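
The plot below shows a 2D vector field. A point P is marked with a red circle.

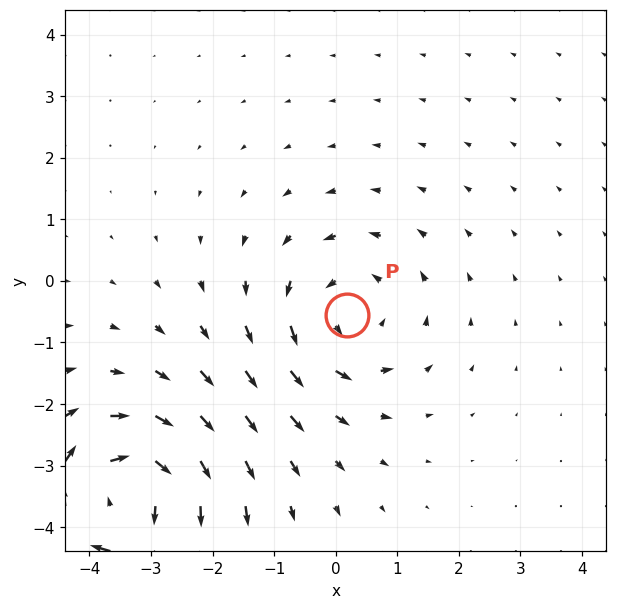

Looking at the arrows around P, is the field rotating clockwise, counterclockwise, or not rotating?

Near P at (0.2, -0.6) the arrows circulate counterclockwise. The curl (z-component) there is about +3; positive curl means counterclockwise rotation.

counterclockwise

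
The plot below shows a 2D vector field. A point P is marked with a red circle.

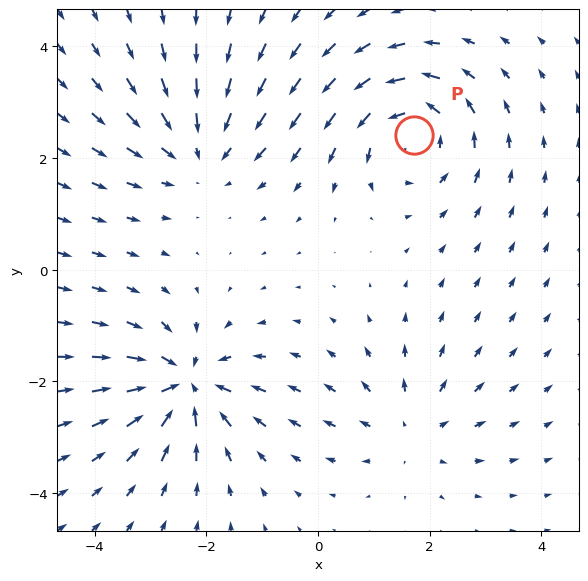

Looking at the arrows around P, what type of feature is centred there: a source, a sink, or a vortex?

At P (1.7, 2.4) the arrows circulate counterclockwise. Divergence ≈0, curl about +5 — near-zero divergence with nonzero curl is a vortex.

vortex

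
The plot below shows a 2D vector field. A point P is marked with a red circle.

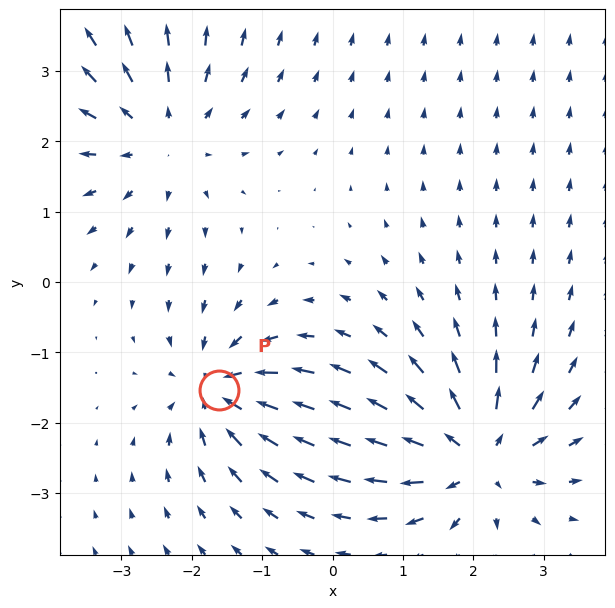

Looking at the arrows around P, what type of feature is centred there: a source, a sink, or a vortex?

At P (-1.6, -1.5) the arrows converge inward. Divergence about -5, curl ≈0 — negative divergence with near-zero curl is a sink.

sink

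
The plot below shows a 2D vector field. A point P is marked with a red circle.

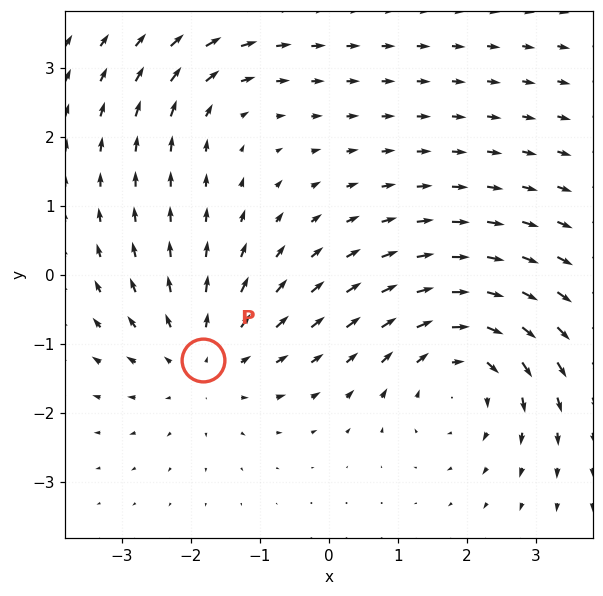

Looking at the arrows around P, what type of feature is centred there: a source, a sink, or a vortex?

source

At P (-1.8, -1.2) the arrows spread outward. Divergence about +3, curl ≈0 — positive divergence with near-zero curl is a source.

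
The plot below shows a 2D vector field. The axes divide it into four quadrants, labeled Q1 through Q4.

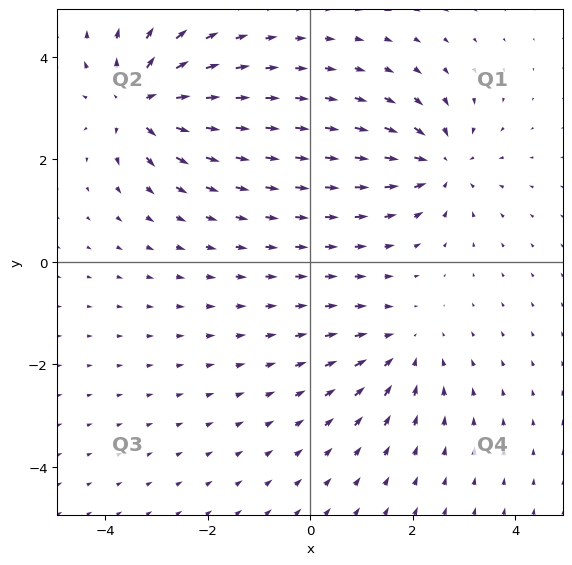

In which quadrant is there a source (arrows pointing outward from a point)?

The source sits at approximately (-3.3, 3.1), which lies in quadrant Q2. The divergence there is about +5, positive as expected for a source.

Q2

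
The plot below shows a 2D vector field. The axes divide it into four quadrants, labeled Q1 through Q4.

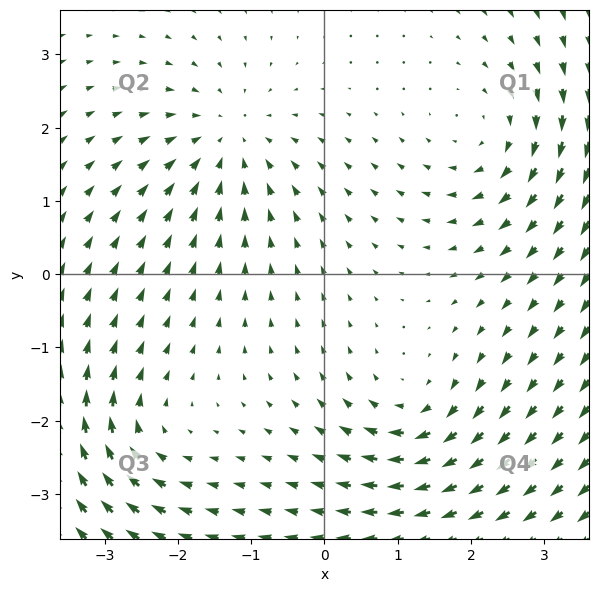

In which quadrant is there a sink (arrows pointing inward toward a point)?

Q2

The sink sits at approximately (-1.3, 1.8), which lies in quadrant Q2. The divergence there is about -5, negative as expected for a sink.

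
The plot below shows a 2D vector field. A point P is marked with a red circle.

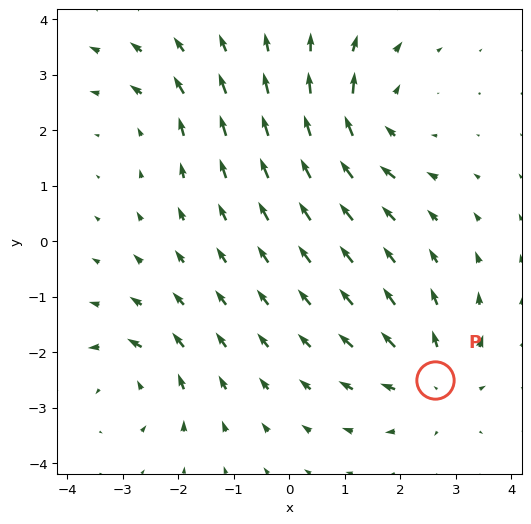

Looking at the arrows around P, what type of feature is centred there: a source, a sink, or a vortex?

source

At P (2.6, -2.5) the arrows spread outward. Divergence about +4, curl ≈0 — positive divergence with near-zero curl is a source.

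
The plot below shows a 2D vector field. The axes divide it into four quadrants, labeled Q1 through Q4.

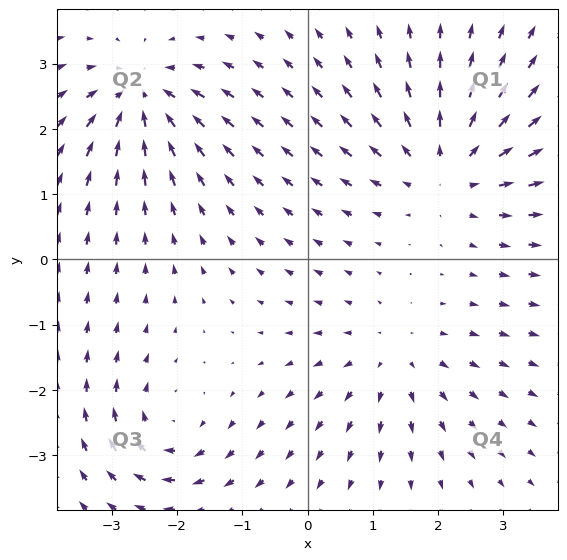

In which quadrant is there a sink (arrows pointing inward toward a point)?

Q2

The sink sits at approximately (-2.6, 2.5), which lies in quadrant Q2. The divergence there is about -5, negative as expected for a sink.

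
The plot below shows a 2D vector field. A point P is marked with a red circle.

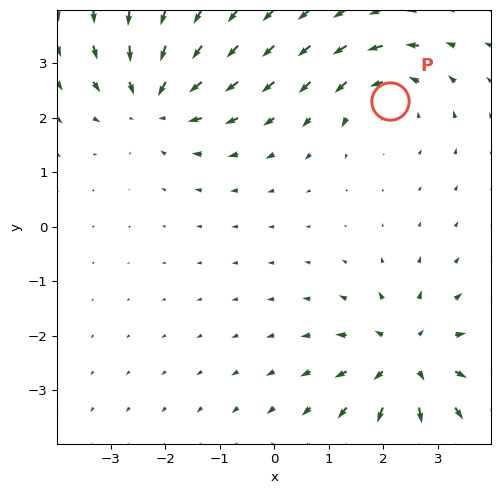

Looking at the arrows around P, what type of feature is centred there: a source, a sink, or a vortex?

vortex

At P (2.1, 2.3) the arrows circulate counterclockwise. Divergence ≈0, curl about +4 — near-zero divergence with nonzero curl is a vortex.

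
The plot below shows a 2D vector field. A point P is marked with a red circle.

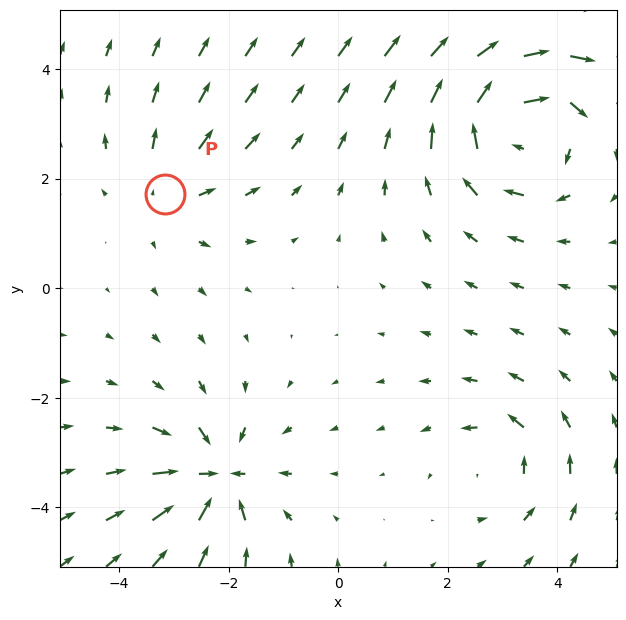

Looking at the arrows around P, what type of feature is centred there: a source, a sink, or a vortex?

At P (-3.2, 1.7) the arrows spread outward. Divergence about +3, curl ≈0 — positive divergence with near-zero curl is a source.

source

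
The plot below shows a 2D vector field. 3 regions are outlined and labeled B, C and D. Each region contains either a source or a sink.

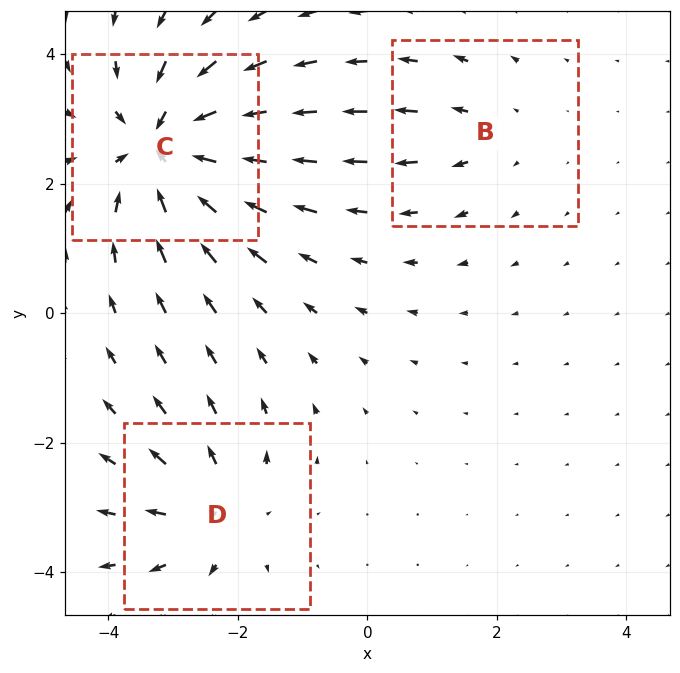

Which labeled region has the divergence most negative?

C

Divergence at each region's feature centre — B: about +2, C: about -5, D: about +3. Region C is most negative.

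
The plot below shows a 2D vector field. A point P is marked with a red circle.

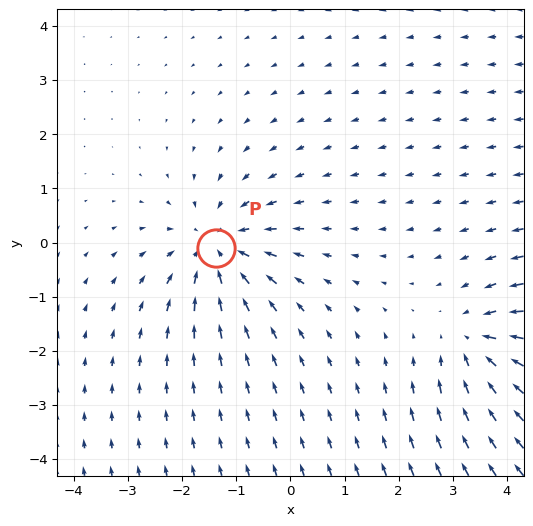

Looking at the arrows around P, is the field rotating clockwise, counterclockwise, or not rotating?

Near P at (-1.4, -0.1) the arrows show no circulation. The curl there is ≈0.

not rotating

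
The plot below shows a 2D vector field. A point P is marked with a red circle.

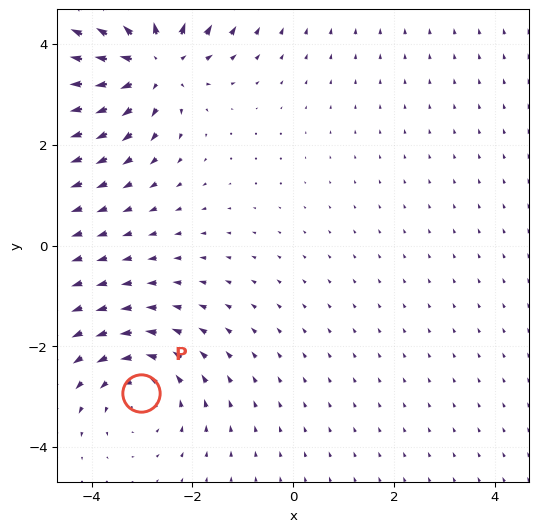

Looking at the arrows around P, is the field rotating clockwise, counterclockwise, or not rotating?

counterclockwise

Near P at (-3.0, -2.9) the arrows circulate counterclockwise. The curl (z-component) there is about +2; positive curl means counterclockwise rotation.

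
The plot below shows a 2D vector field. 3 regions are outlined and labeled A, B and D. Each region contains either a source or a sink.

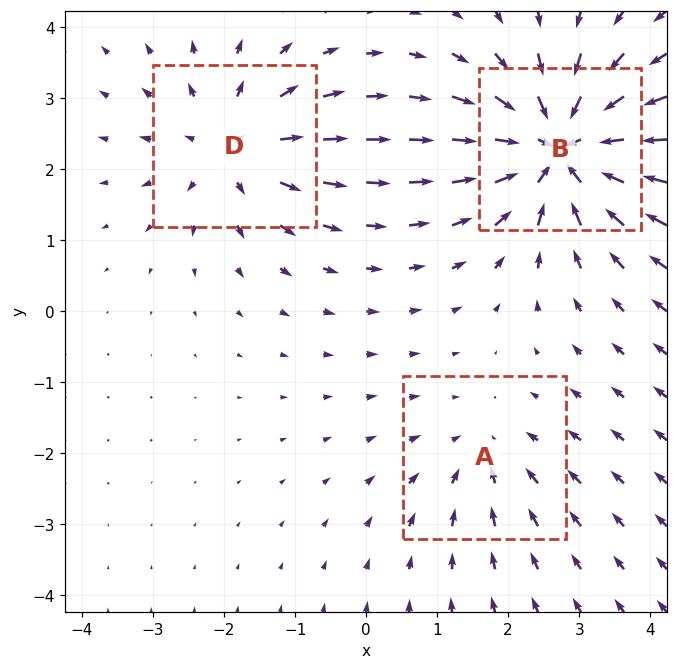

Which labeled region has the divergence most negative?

B

Divergence at each region's feature centre — A: about -2, B: about -5, D: about +3. Region B is most negative.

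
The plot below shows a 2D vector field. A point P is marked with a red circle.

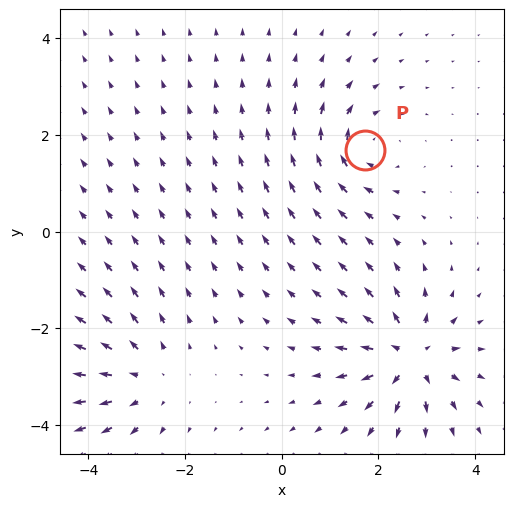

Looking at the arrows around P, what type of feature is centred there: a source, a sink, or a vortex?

vortex

At P (1.7, 1.7) the arrows circulate clockwise. Divergence ≈0, curl about -5 — near-zero divergence with nonzero curl is a vortex.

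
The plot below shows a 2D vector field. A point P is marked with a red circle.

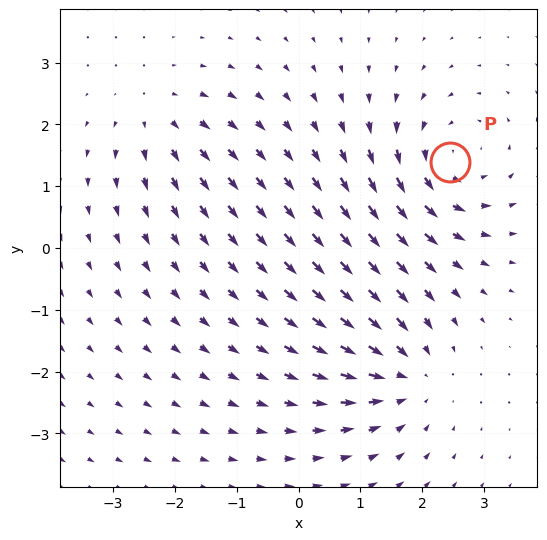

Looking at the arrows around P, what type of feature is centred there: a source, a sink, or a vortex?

vortex

At P (2.4, 1.4) the arrows circulate counterclockwise. Divergence ≈0, curl about +4 — near-zero divergence with nonzero curl is a vortex.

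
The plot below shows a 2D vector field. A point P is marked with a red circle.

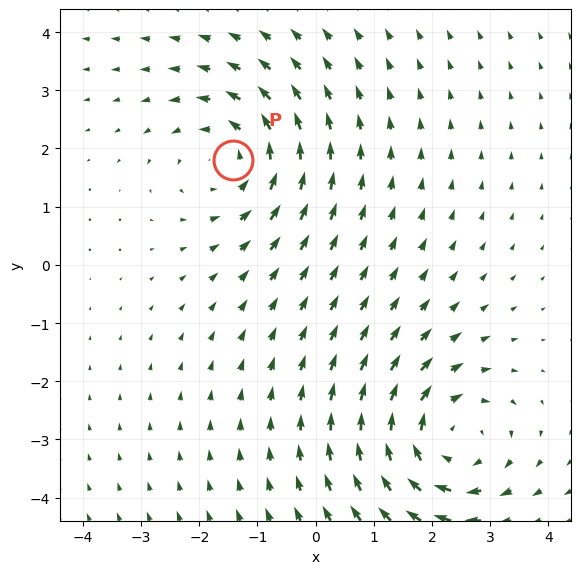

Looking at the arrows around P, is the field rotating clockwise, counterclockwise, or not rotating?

counterclockwise

Near P at (-1.4, 1.8) the arrows circulate counterclockwise. The curl (z-component) there is about +3; positive curl means counterclockwise rotation.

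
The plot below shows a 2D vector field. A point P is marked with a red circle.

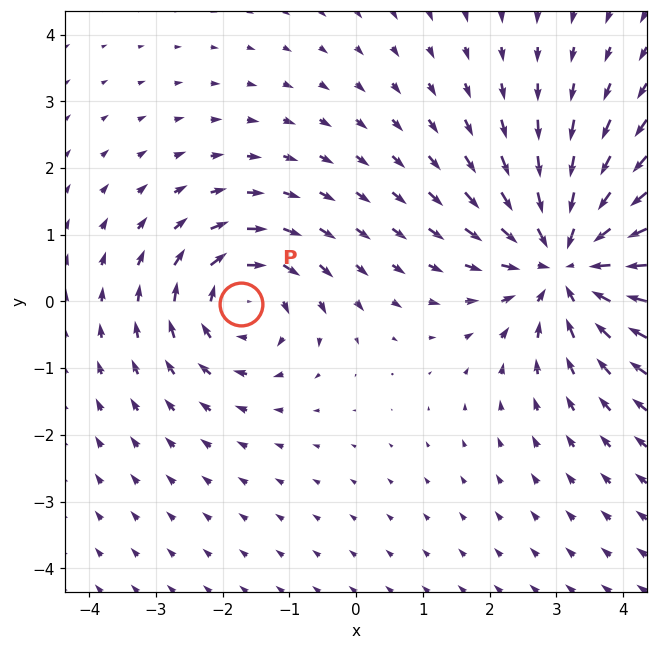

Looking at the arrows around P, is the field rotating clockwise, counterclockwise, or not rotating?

clockwise

Near P at (-1.7, -0.0) the arrows circulate clockwise. The curl (z-component) there is about -3; negative curl means clockwise rotation.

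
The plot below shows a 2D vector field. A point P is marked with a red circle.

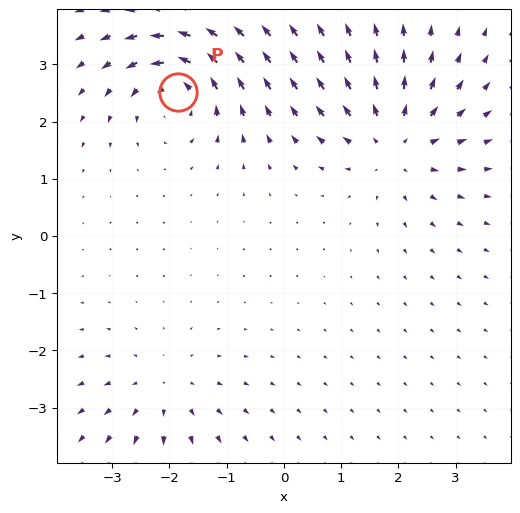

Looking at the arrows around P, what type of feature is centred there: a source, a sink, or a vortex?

vortex

At P (-1.8, 2.5) the arrows circulate counterclockwise. Divergence ≈0, curl about +5 — near-zero divergence with nonzero curl is a vortex.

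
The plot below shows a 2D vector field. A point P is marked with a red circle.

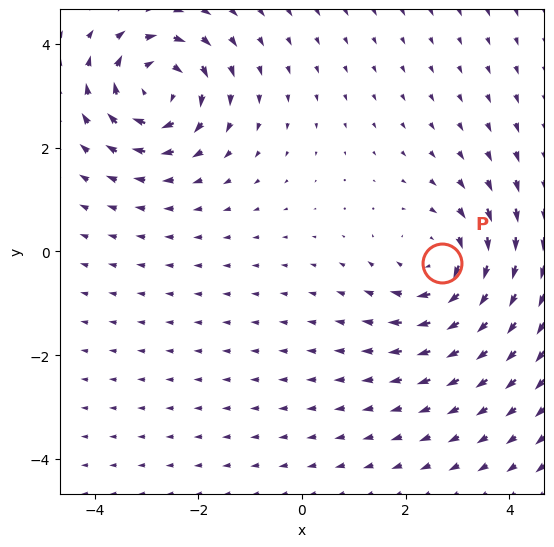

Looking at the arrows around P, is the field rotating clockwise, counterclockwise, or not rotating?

Near P at (2.7, -0.2) the arrows circulate clockwise. The curl (z-component) there is about -4; negative curl means clockwise rotation.

clockwise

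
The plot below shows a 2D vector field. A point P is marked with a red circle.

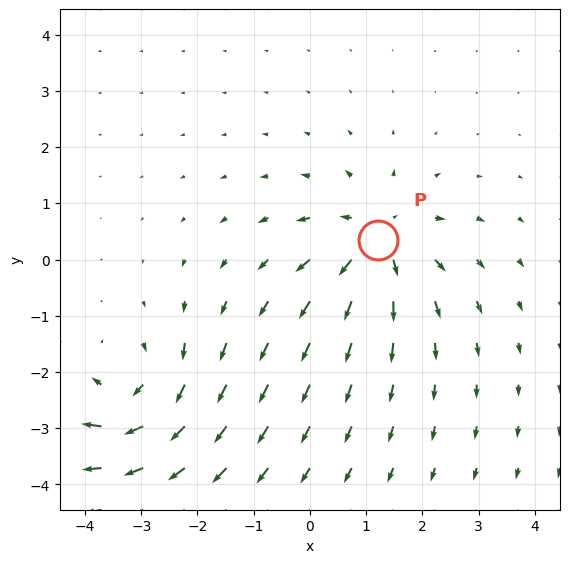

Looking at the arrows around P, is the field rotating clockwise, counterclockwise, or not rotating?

not rotating

Near P at (1.2, 0.3) the arrows show no circulation. The curl there is ≈0.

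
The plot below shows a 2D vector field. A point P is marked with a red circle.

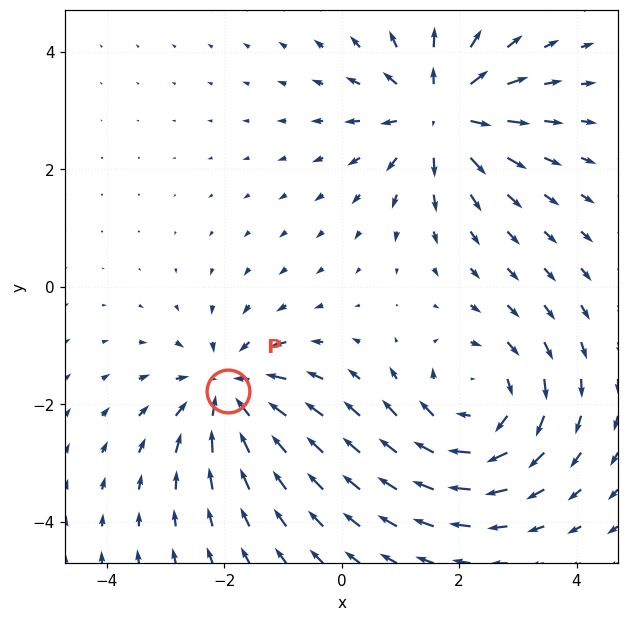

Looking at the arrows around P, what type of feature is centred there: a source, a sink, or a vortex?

At P (-1.9, -1.8) the arrows converge inward. Divergence about -5, curl ≈0 — negative divergence with near-zero curl is a sink.

sink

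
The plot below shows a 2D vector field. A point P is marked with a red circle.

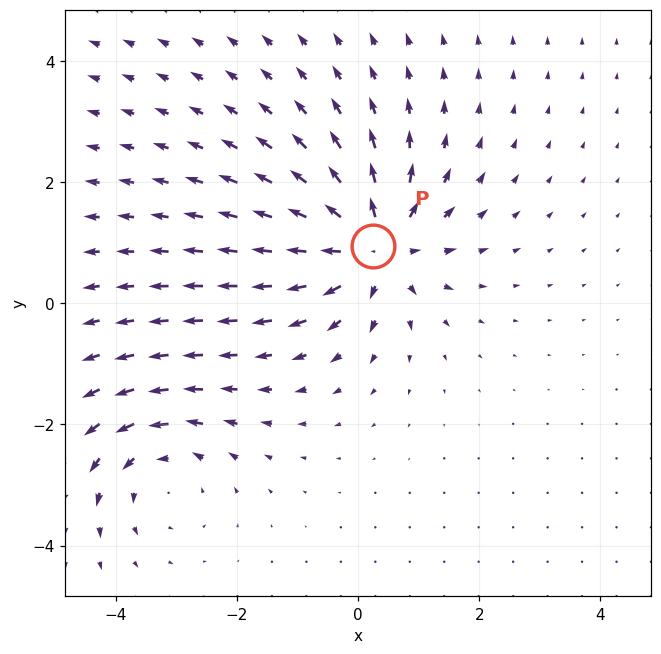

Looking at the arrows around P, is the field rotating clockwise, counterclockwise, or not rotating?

not rotating

Near P at (0.2, 1.0) the arrows show no circulation. The curl there is ≈0.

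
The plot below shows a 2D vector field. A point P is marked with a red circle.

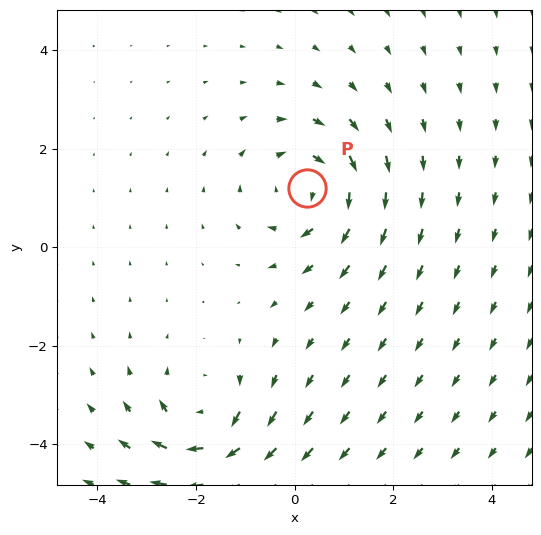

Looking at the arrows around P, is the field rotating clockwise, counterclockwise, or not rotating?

clockwise

Near P at (0.2, 1.2) the arrows circulate clockwise. The curl (z-component) there is about -4; negative curl means clockwise rotation.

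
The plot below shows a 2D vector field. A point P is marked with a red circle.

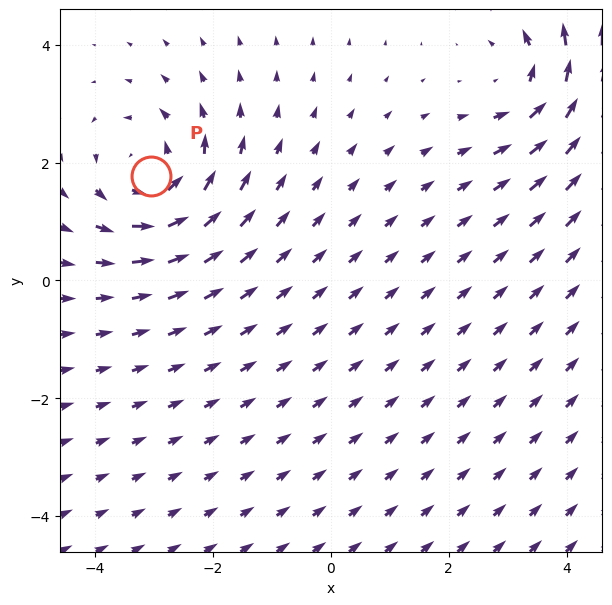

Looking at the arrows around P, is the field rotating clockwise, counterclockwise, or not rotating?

Near P at (-3.1, 1.8) the arrows circulate counterclockwise. The curl (z-component) there is about +4; positive curl means counterclockwise rotation.

counterclockwise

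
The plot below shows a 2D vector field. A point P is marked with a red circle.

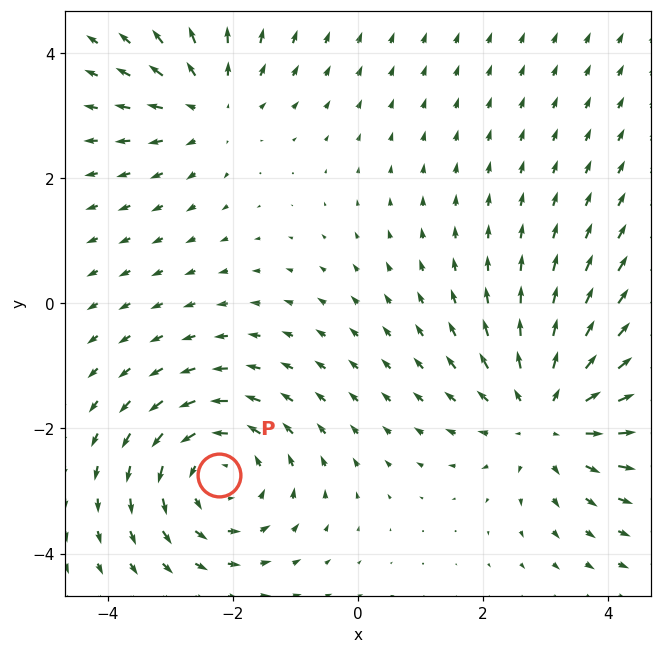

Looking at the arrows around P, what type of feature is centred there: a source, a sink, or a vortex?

At P (-2.2, -2.7) the arrows circulate counterclockwise. Divergence ≈0, curl about +3 — near-zero divergence with nonzero curl is a vortex.

vortex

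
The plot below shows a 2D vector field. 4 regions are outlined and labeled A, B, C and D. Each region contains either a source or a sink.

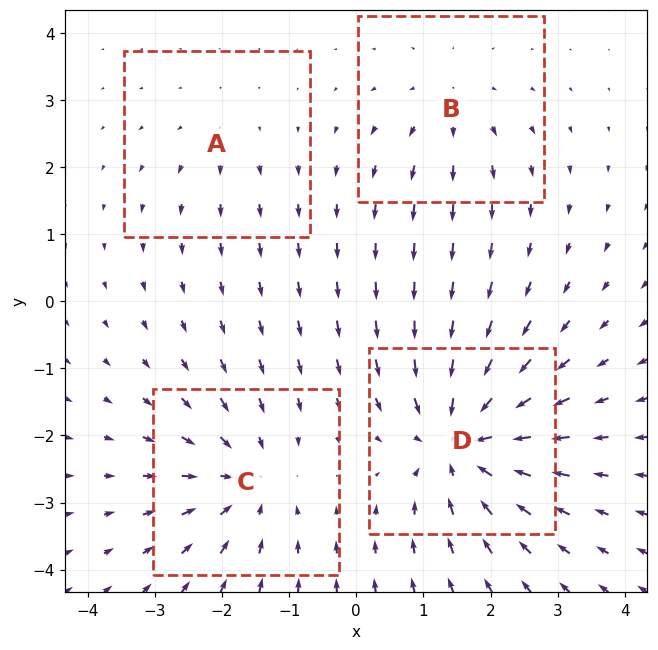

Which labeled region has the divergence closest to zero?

A

Divergence at each region's feature centre — A: about +2, B: about +3, C: about -5, D: about -7. Region A is closest to zero.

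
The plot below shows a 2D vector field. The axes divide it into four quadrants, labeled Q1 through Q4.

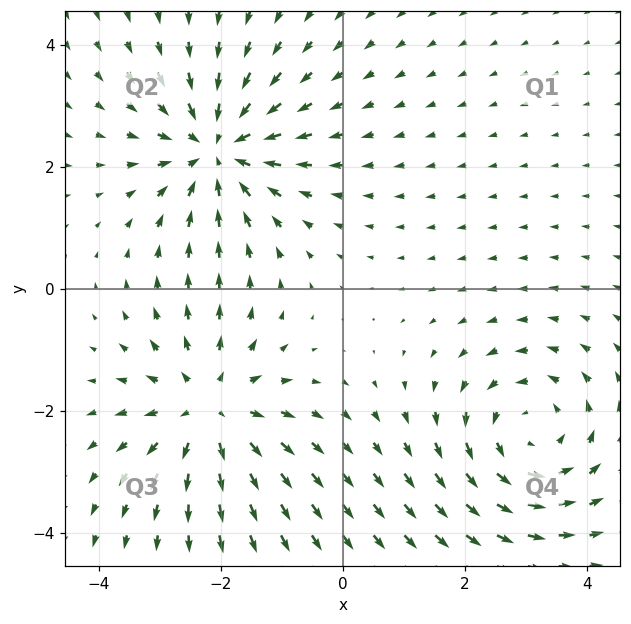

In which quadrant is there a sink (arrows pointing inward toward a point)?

Q2

The sink sits at approximately (-2.1, 2.3), which lies in quadrant Q2. The divergence there is about -5, negative as expected for a sink.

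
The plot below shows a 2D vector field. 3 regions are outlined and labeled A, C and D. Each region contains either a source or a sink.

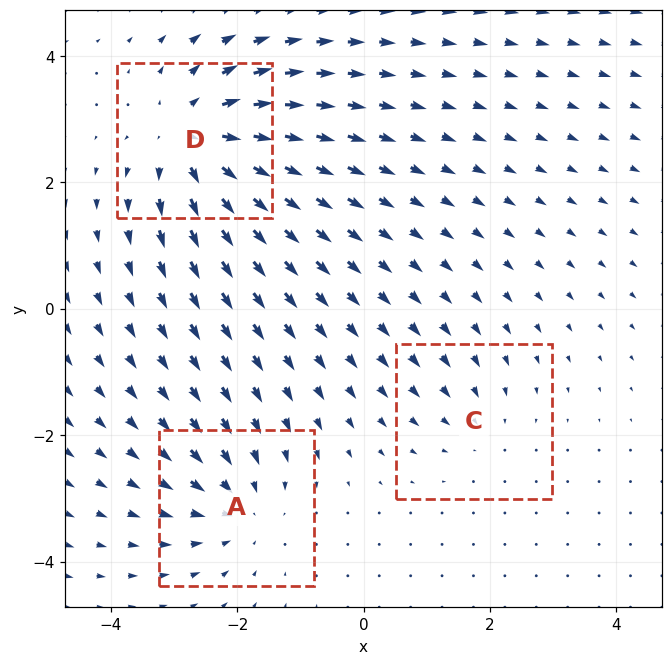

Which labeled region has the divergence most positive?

Divergence at each region's feature centre — A: about -3, C: about -2, D: about +5. Region D is most positive.

D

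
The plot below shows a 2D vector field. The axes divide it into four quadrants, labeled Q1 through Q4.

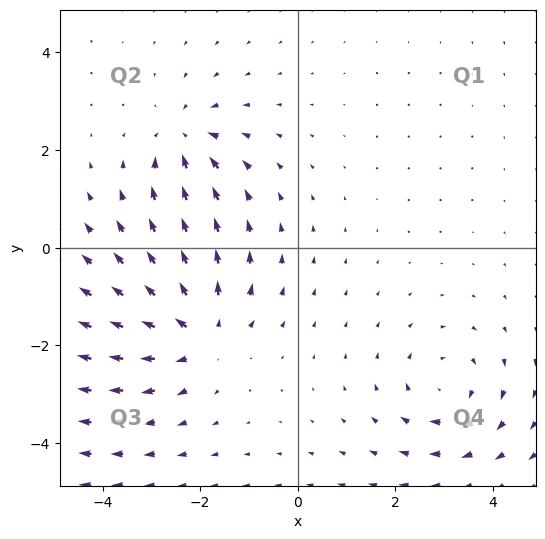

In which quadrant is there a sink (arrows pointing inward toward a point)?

The sink sits at approximately (-2.3, 2.2), which lies in quadrant Q2. The divergence there is about -4, negative as expected for a sink.

Q2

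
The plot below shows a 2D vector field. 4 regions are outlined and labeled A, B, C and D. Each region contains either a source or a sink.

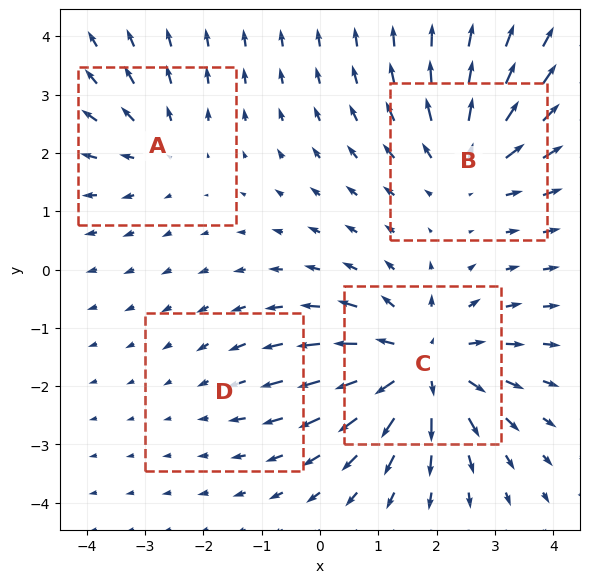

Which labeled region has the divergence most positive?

C

Divergence at each region's feature centre — A: about +3, B: about +5, C: about +7, D: about -2. Region C is most positive.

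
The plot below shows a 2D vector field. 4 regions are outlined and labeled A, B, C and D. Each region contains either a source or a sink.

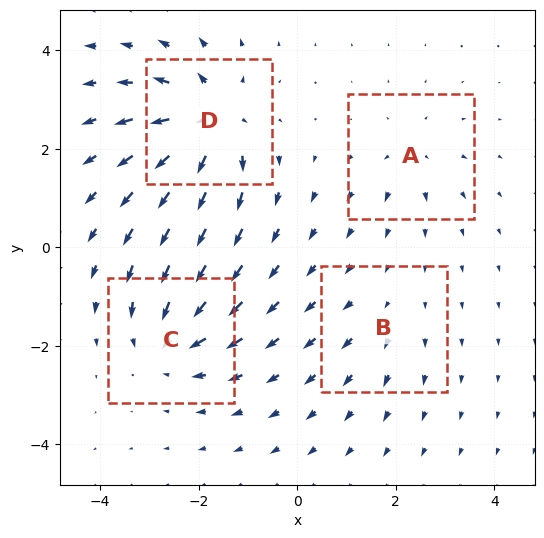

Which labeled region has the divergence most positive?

Divergence at each region's feature centre — A: about +4, B: about +2, C: about -6, D: about +8. Region D is most positive.

D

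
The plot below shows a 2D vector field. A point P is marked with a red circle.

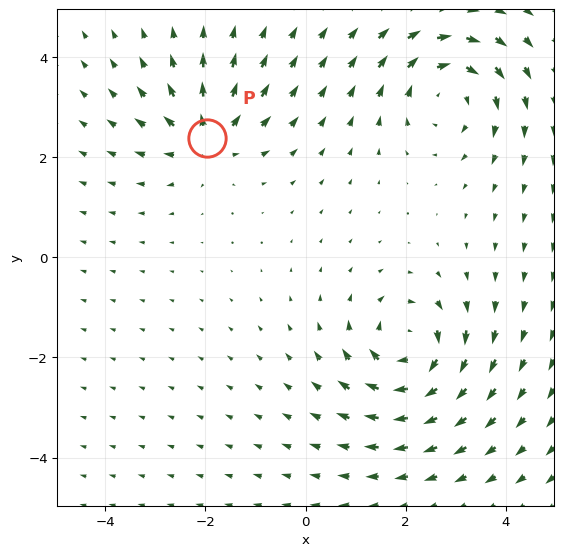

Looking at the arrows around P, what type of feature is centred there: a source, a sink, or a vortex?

At P (-2.0, 2.4) the arrows spread outward. Divergence about +5, curl ≈0 — positive divergence with near-zero curl is a source.

source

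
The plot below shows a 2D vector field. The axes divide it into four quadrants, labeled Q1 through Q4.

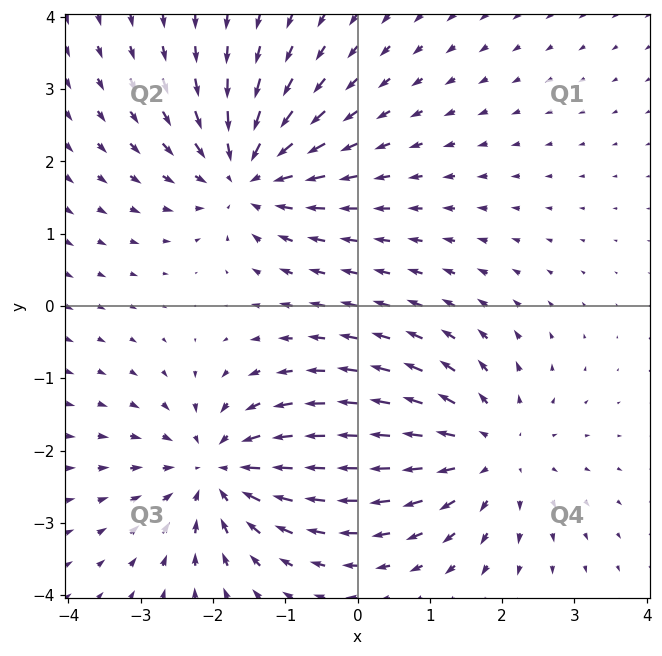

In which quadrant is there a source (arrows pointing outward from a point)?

The source sits at approximately (1.8, -2.0), which lies in quadrant Q4. The divergence there is about +4, positive as expected for a source.

Q4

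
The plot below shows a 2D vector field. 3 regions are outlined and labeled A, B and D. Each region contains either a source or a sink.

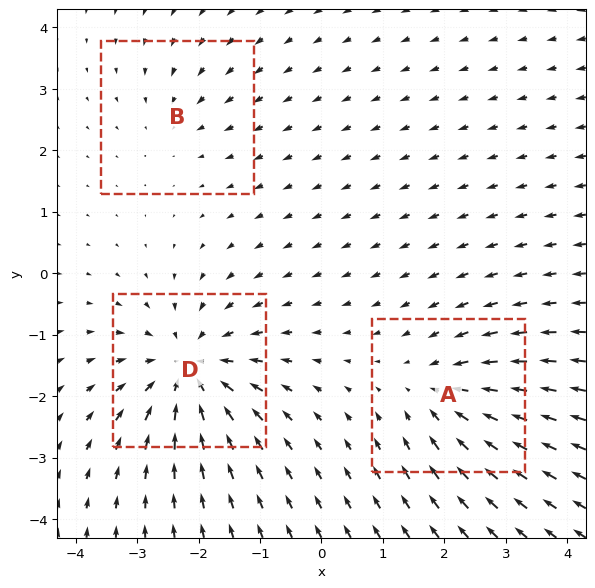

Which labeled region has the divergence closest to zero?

B

Divergence at each region's feature centre — A: about -3, B: about -2, D: about -5. Region B is closest to zero.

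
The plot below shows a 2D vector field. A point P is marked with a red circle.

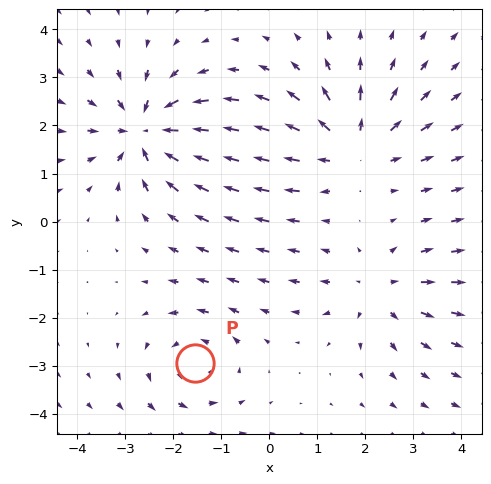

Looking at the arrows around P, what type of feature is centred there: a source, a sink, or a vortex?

At P (-1.5, -3.0) the arrows circulate counterclockwise. Divergence ≈0, curl about +3 — near-zero divergence with nonzero curl is a vortex.

vortex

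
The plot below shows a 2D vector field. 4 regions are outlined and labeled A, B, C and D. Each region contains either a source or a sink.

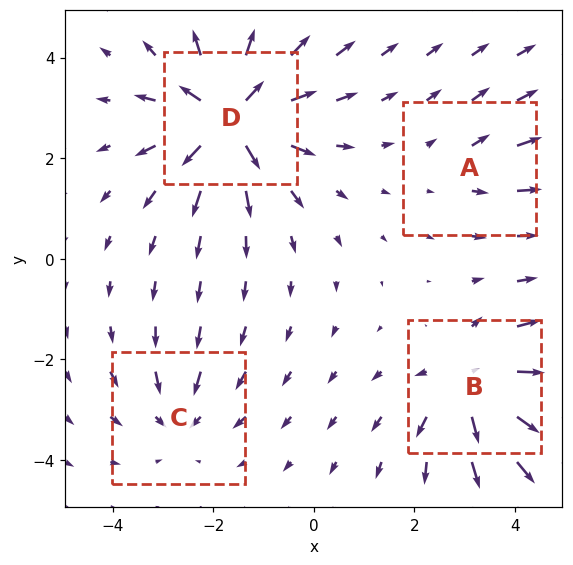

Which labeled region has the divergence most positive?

D

Divergence at each region's feature centre — A: about +2, B: about +6, C: about -4, D: about +8. Region D is most positive.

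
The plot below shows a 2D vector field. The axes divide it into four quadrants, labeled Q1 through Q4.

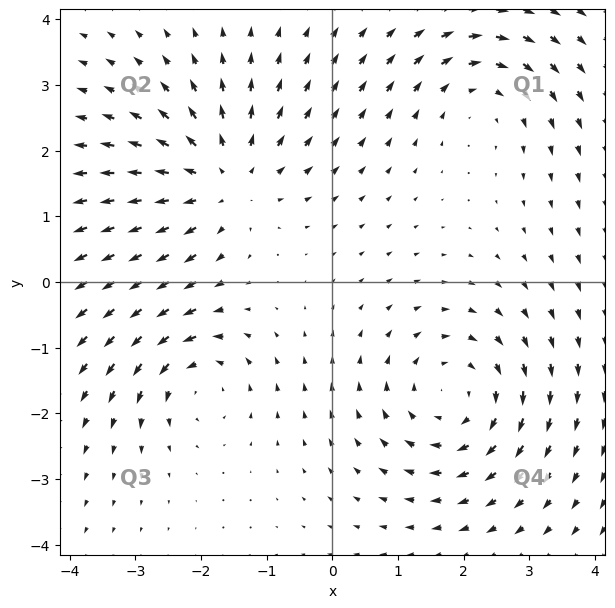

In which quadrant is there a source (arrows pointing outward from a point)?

The source sits at approximately (-1.7, 1.6), which lies in quadrant Q2. The divergence there is about +4, positive as expected for a source.

Q2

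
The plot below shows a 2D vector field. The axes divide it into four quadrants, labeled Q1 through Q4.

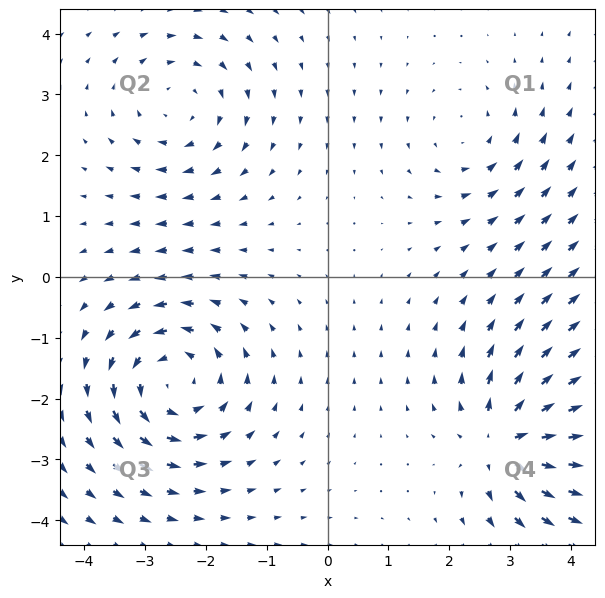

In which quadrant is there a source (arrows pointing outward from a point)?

Q4

The source sits at approximately (2.9, -2.7), which lies in quadrant Q4. The divergence there is about +6, positive as expected for a source.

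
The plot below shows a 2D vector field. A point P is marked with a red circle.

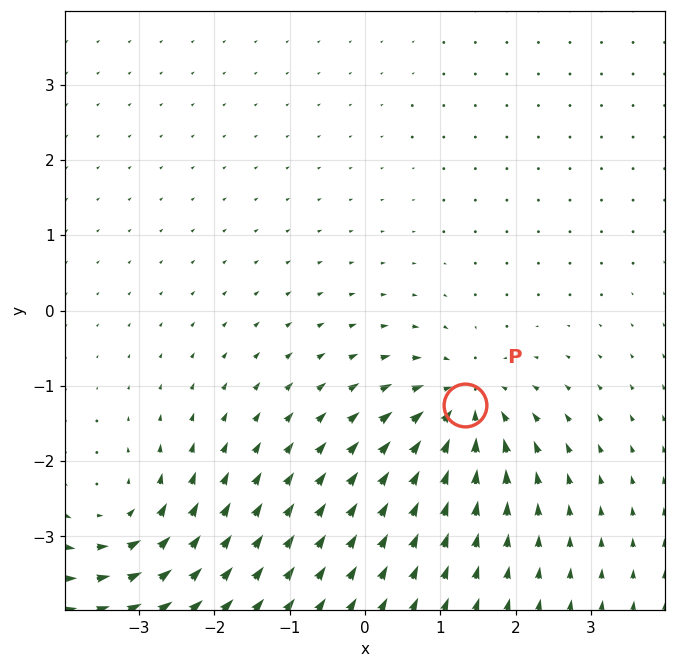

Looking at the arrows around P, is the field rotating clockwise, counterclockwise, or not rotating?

Near P at (1.3, -1.2) the arrows show no circulation. The curl there is ≈0.

not rotating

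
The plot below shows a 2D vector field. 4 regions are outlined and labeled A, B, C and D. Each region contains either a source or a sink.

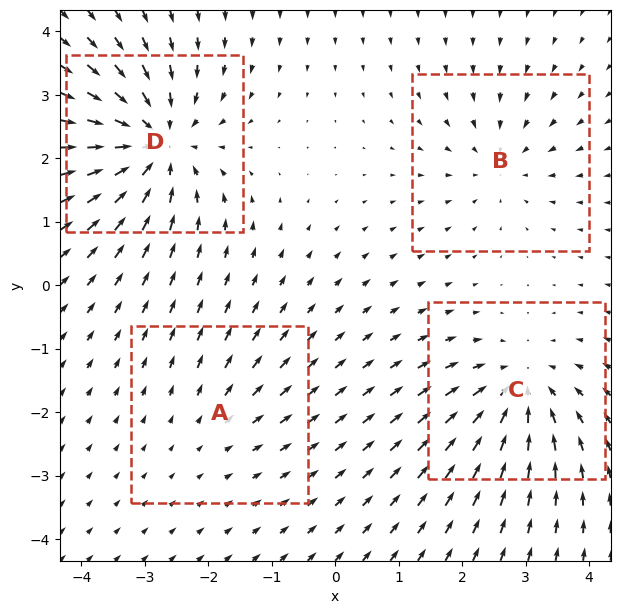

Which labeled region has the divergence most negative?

Divergence at each region's feature centre — A: about +2, B: about -4, C: about -5, D: about -7. Region D is most negative.

D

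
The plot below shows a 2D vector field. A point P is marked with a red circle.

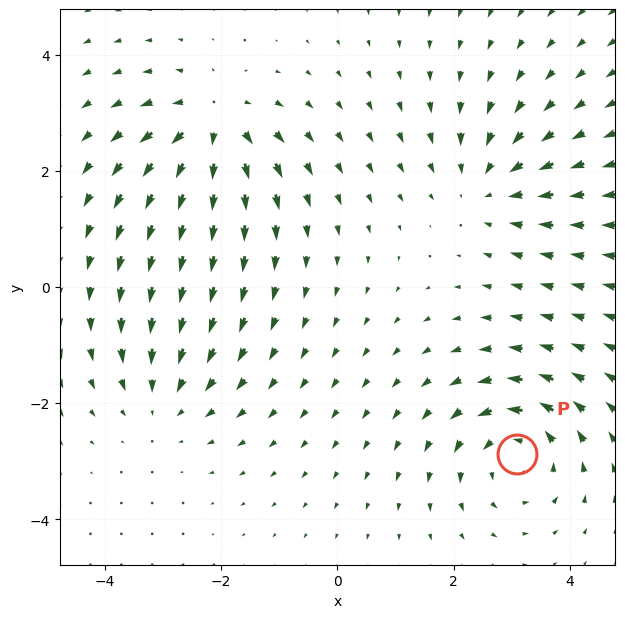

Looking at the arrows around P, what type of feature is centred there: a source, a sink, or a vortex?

vortex

At P (3.1, -2.9) the arrows circulate counterclockwise. Divergence ≈0, curl about +5 — near-zero divergence with nonzero curl is a vortex.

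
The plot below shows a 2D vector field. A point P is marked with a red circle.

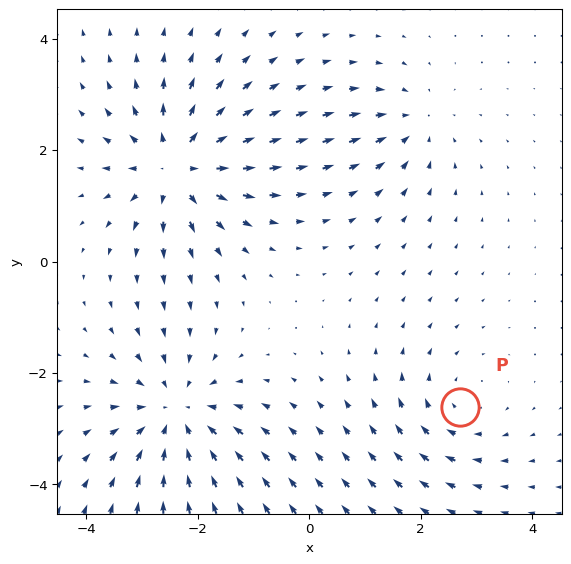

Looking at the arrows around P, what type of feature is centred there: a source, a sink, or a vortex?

At P (2.7, -2.6) the arrows circulate clockwise. Divergence ≈0, curl about -3 — near-zero divergence with nonzero curl is a vortex.

vortex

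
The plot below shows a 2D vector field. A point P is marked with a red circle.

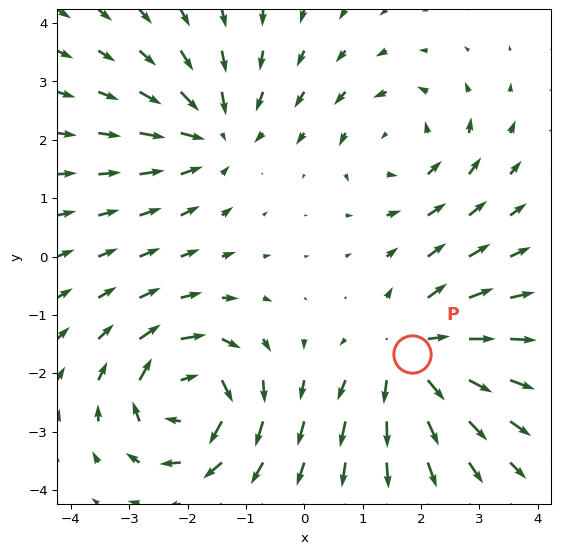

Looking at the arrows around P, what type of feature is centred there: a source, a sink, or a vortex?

At P (1.8, -1.7) the arrows spread outward. Divergence about +4, curl ≈0 — positive divergence with near-zero curl is a source.

source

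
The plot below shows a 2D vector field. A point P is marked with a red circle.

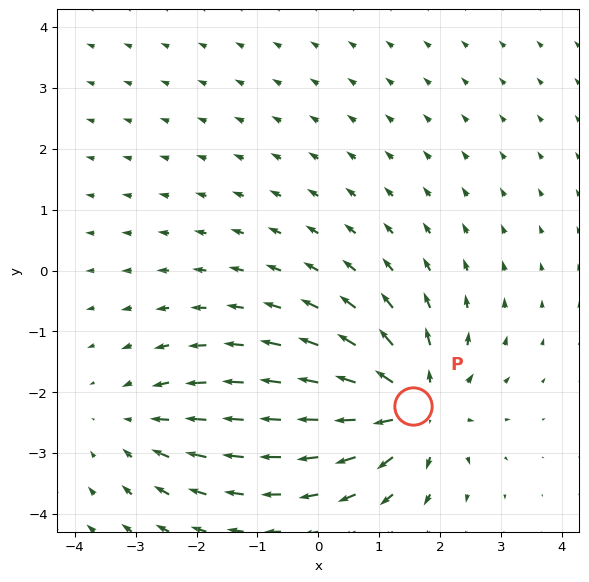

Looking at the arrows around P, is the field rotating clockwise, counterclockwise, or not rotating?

not rotating

Near P at (1.6, -2.2) the arrows show no circulation. The curl there is ≈0.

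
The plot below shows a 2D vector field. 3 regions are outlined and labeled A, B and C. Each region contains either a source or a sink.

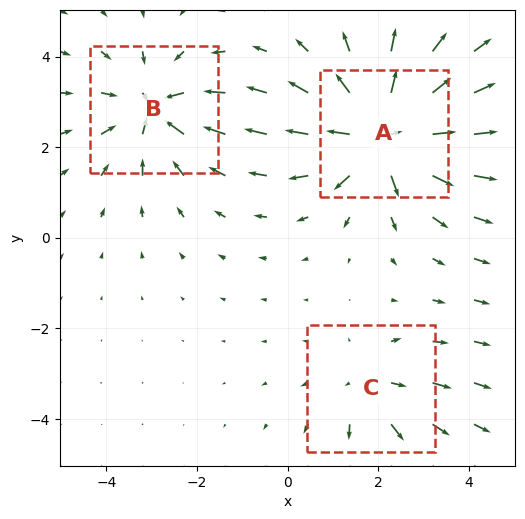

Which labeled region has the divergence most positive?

Divergence at each region's feature centre — A: about +5, B: about -3, C: about +2. Region A is most positive.

A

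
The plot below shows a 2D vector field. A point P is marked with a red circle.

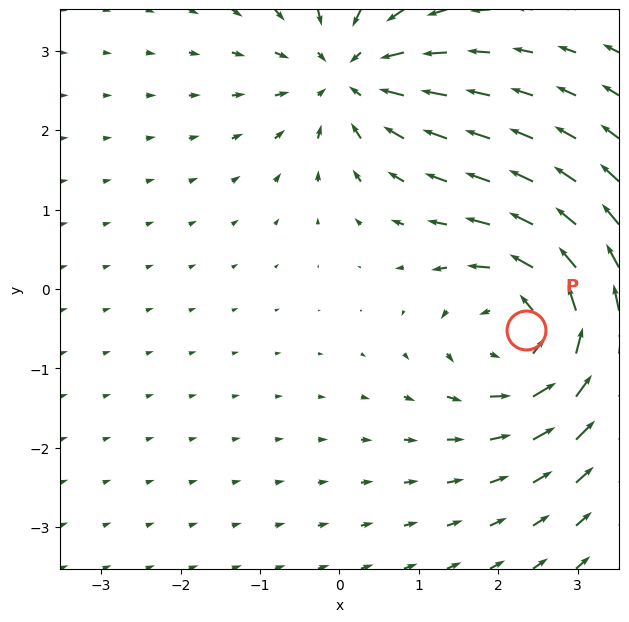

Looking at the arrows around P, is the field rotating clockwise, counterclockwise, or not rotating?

Near P at (2.3, -0.5) the arrows circulate counterclockwise. The curl (z-component) there is about +4; positive curl means counterclockwise rotation.

counterclockwise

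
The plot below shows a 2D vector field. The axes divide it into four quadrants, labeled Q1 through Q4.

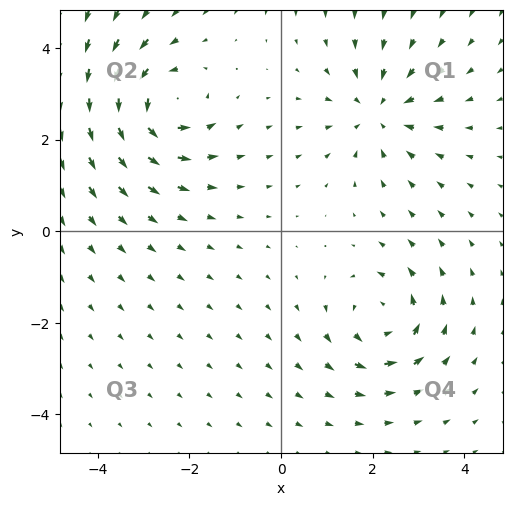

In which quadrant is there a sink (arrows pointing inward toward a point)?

The sink sits at approximately (2.1, 2.6), which lies in quadrant Q1. The divergence there is about -3, negative as expected for a sink.

Q1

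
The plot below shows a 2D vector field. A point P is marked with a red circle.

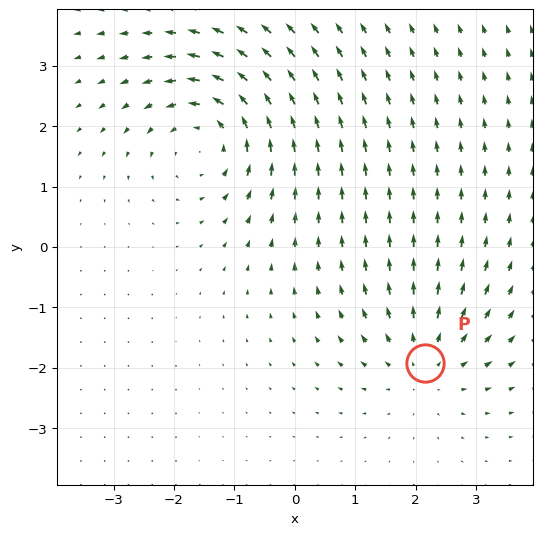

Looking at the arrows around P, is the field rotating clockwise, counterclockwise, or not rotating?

not rotating

Near P at (2.1, -1.9) the arrows show no circulation. The curl there is ≈0.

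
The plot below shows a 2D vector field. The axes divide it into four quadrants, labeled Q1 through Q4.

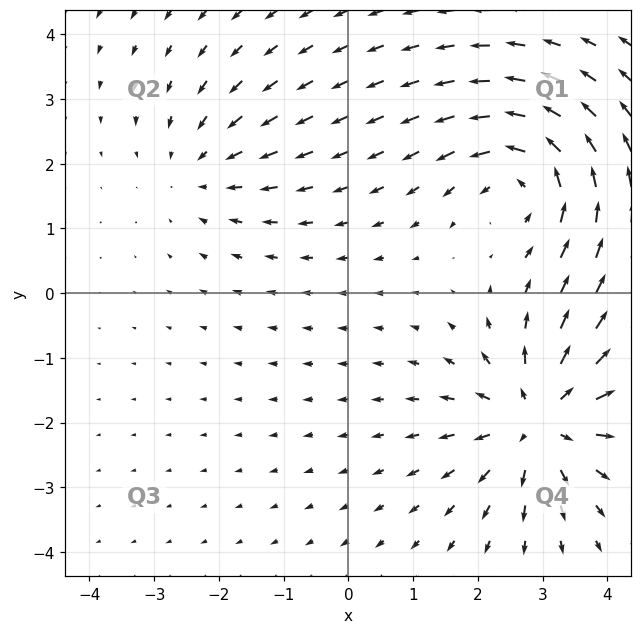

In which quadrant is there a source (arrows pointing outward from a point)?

Q4

The source sits at approximately (2.9, -2.0), which lies in quadrant Q4. The divergence there is about +5, positive as expected for a source.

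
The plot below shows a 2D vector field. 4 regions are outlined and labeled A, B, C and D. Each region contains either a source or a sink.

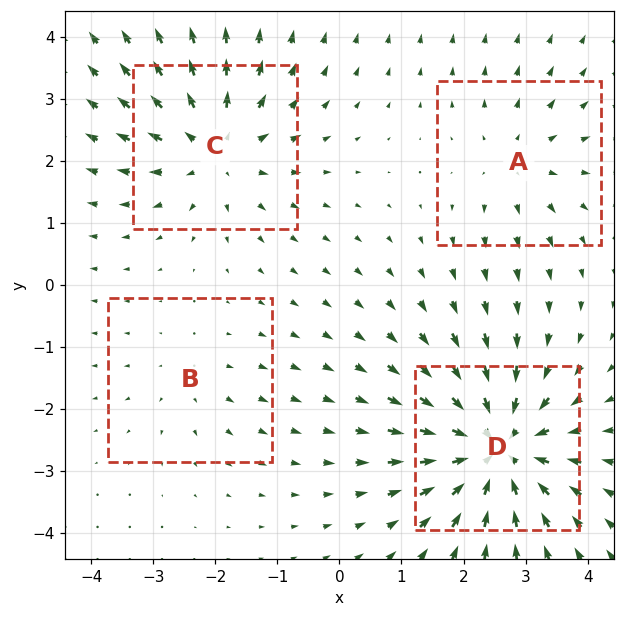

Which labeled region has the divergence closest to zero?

Divergence at each region's feature centre — A: about +3, B: about +2, C: about +5, D: about -7. Region B is closest to zero.

B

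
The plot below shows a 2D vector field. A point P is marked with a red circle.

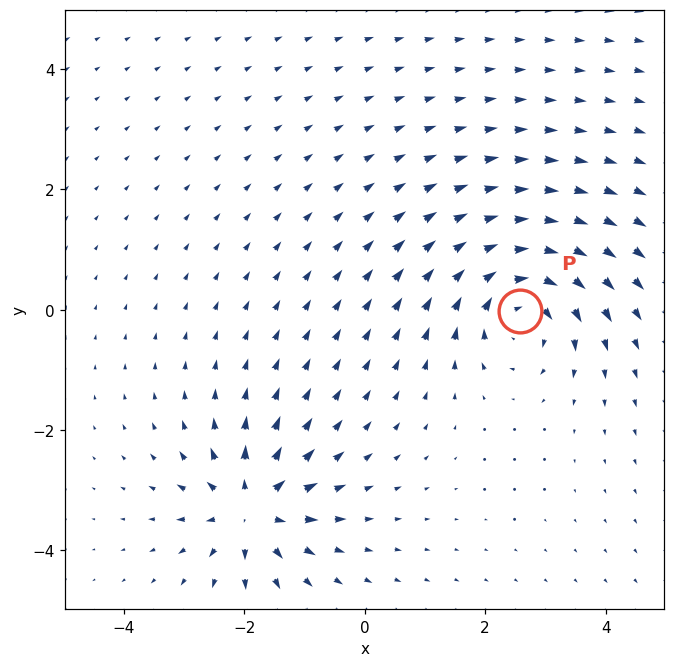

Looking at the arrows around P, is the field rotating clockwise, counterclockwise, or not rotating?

Near P at (2.6, -0.0) the arrows circulate clockwise. The curl (z-component) there is about -5; negative curl means clockwise rotation.

clockwise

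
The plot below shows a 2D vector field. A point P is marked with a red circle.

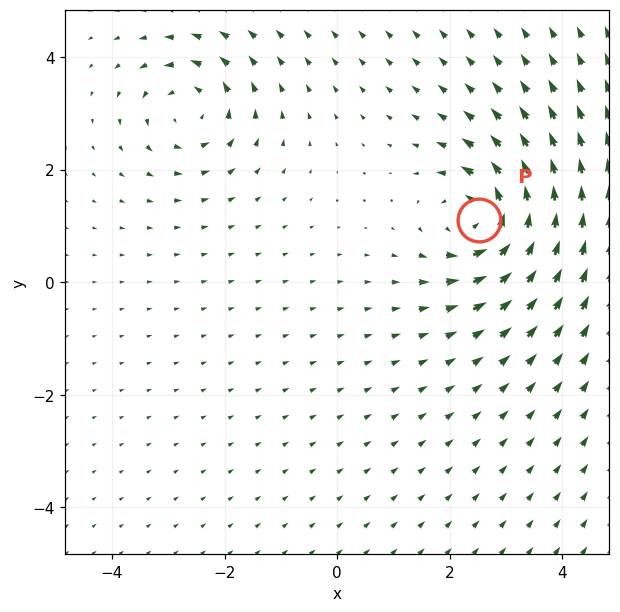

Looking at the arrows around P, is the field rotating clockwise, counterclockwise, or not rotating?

counterclockwise

Near P at (2.5, 1.1) the arrows circulate counterclockwise. The curl (z-component) there is about +7; positive curl means counterclockwise rotation.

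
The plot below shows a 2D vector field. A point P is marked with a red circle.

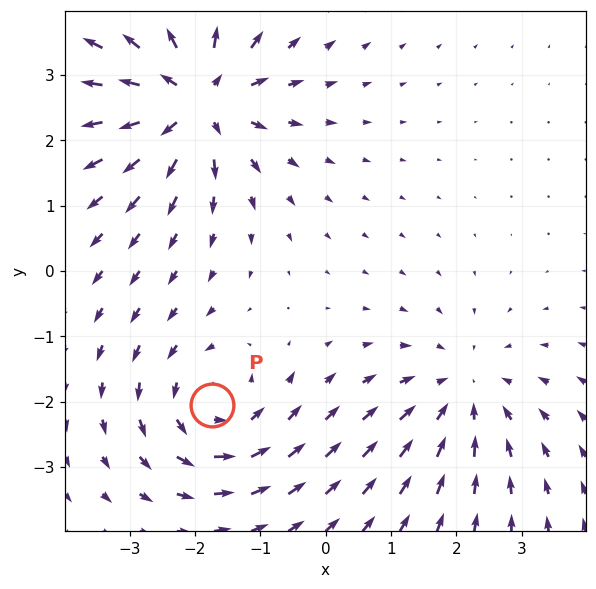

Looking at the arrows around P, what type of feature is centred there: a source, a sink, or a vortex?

At P (-1.7, -2.0) the arrows circulate counterclockwise. Divergence ≈0, curl about +3 — near-zero divergence with nonzero curl is a vortex.

vortex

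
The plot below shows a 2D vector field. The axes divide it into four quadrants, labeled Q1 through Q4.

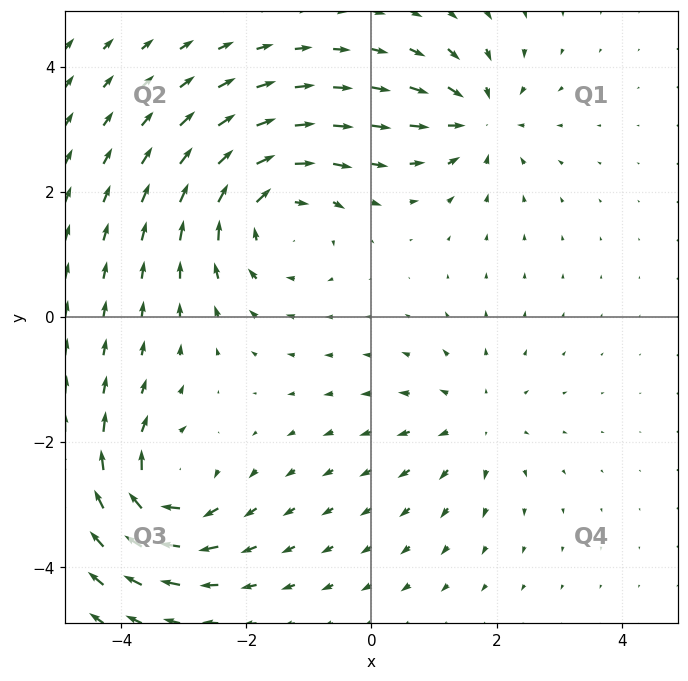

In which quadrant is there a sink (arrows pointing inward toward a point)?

The sink sits at approximately (1.7, 3.2), which lies in quadrant Q1. The divergence there is about -5, negative as expected for a sink.

Q1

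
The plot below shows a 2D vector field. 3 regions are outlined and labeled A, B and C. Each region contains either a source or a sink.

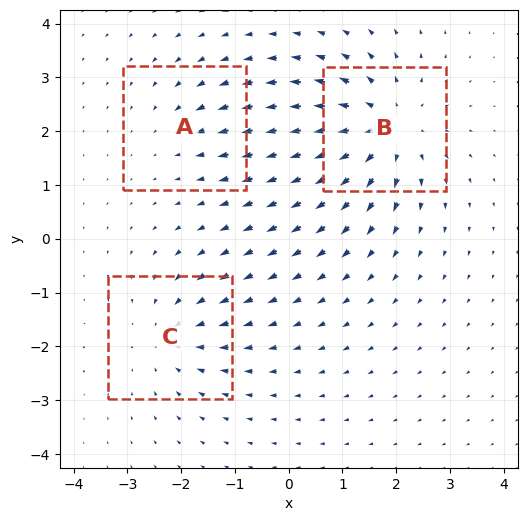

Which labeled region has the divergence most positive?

Divergence at each region's feature centre — A: about -2, B: about +5, C: about -3. Region B is most positive.

B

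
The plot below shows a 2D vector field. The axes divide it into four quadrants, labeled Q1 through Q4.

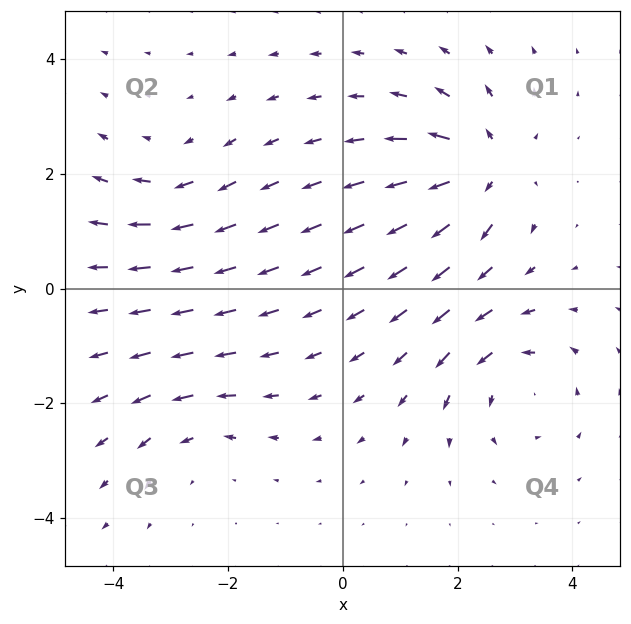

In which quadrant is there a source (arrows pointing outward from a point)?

The source sits at approximately (2.5, 2.1), which lies in quadrant Q1. The divergence there is about +6, positive as expected for a source.

Q1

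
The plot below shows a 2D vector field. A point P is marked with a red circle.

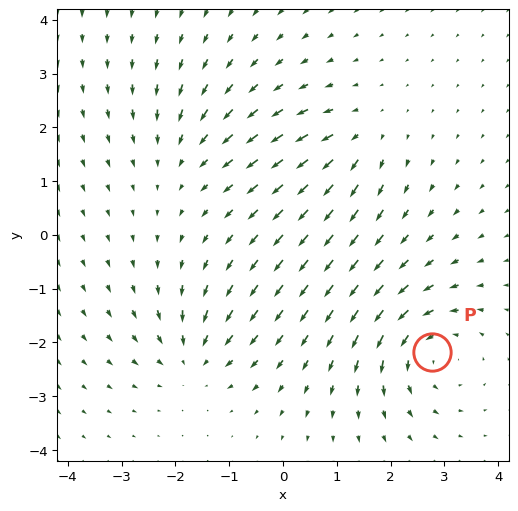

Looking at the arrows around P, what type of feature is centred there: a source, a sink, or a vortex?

vortex

At P (2.8, -2.2) the arrows circulate counterclockwise. Divergence ≈0, curl about +5 — near-zero divergence with nonzero curl is a vortex.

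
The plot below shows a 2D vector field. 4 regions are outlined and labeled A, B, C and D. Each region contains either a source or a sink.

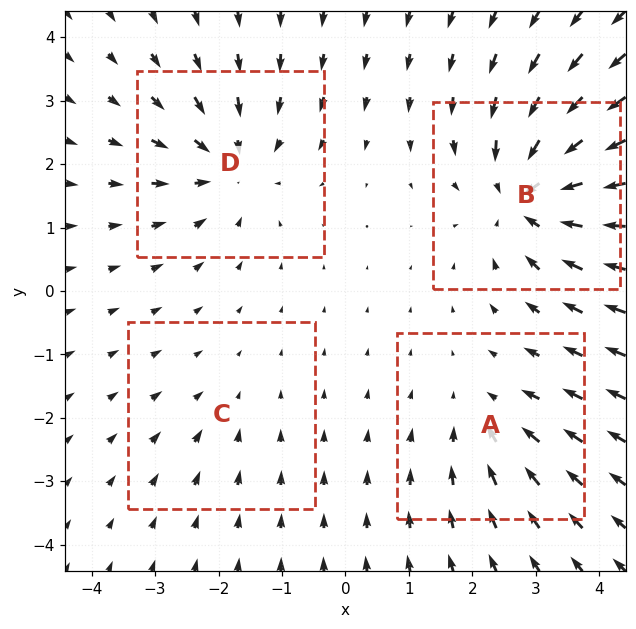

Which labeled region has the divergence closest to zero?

Divergence at each region's feature centre — A: about -3, B: about -7, C: about -2, D: about -5. Region C is closest to zero.

C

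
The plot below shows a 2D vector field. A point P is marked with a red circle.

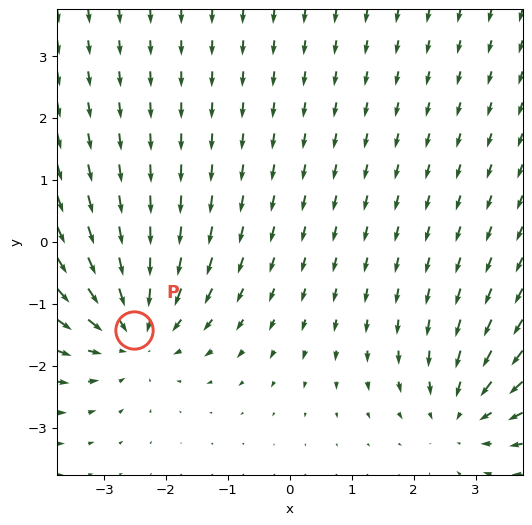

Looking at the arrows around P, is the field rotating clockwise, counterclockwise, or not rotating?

Near P at (-2.5, -1.4) the arrows show no circulation. The curl there is ≈0.

not rotating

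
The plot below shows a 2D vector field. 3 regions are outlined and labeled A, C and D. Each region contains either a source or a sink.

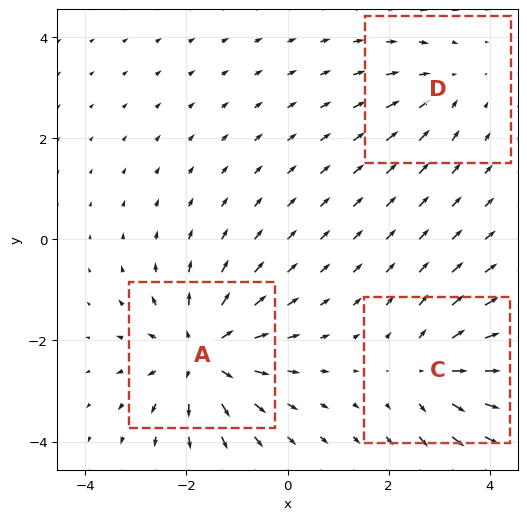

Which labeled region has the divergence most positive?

A

Divergence at each region's feature centre — A: about +5, C: about +3, D: about -2. Region A is most positive.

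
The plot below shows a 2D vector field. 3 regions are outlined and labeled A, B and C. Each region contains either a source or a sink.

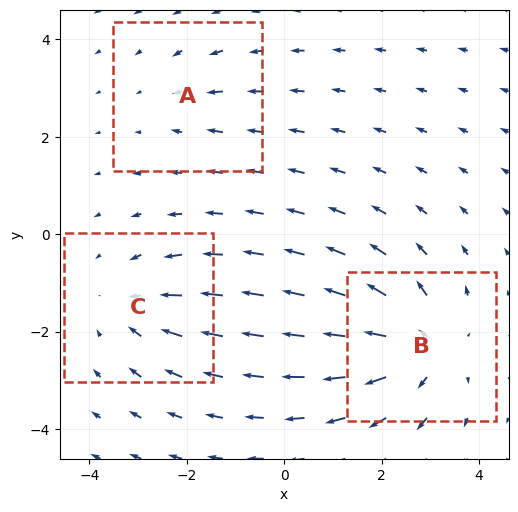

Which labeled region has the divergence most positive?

Divergence at each region's feature centre — A: about -2, B: about +5, C: about -3. Region B is most positive.

B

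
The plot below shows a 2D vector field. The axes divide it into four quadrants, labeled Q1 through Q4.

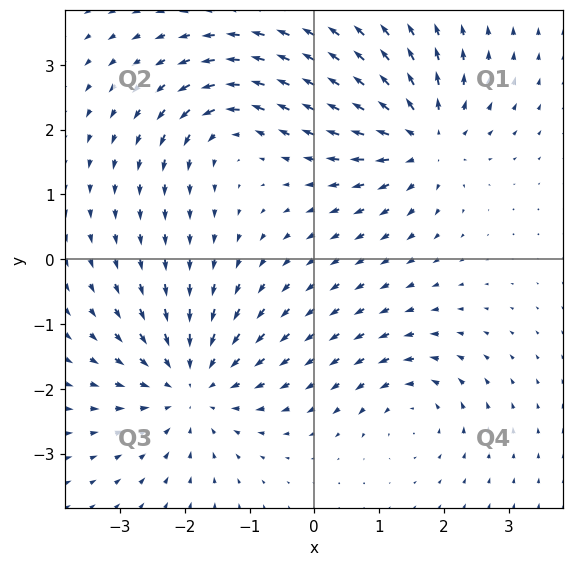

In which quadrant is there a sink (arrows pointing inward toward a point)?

The sink sits at approximately (-1.9, -2.0), which lies in quadrant Q3. The divergence there is about -4, negative as expected for a sink.

Q3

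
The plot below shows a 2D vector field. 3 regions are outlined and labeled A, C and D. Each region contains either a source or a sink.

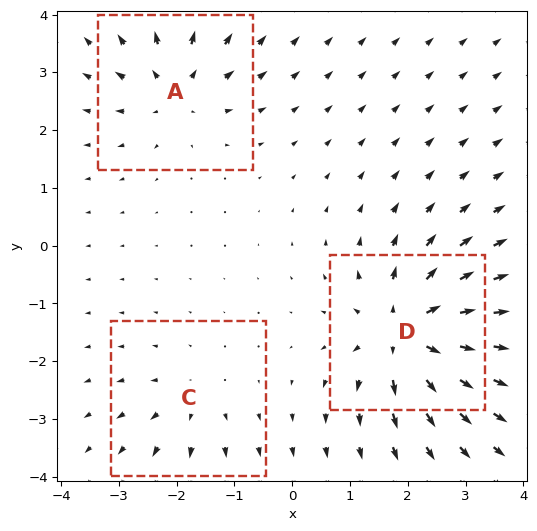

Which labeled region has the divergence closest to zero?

C

Divergence at each region's feature centre — A: about +4, C: about +3, D: about +6. Region C is closest to zero.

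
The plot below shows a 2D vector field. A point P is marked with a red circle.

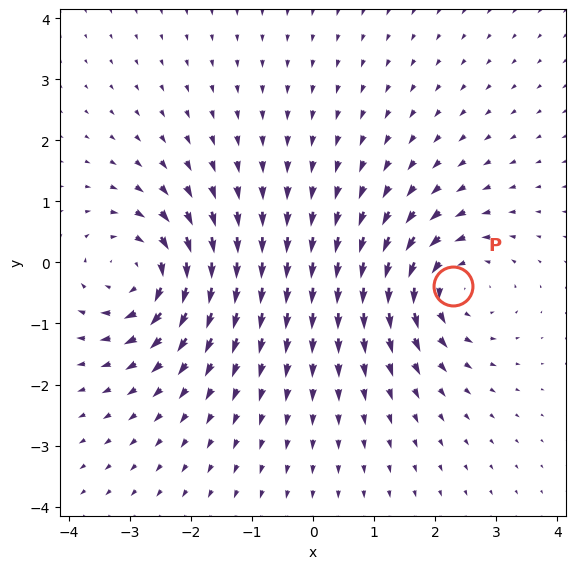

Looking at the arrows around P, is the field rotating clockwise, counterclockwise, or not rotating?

Near P at (2.3, -0.4) the arrows circulate counterclockwise. The curl (z-component) there is about +4; positive curl means counterclockwise rotation.

counterclockwise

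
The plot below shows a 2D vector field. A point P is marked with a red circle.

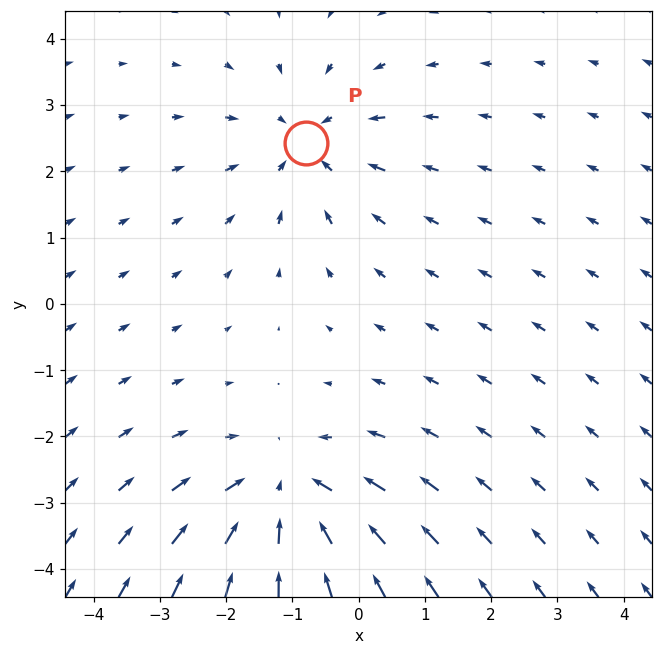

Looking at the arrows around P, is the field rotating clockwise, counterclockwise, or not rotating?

not rotating

Near P at (-0.8, 2.4) the arrows show no circulation. The curl there is ≈0.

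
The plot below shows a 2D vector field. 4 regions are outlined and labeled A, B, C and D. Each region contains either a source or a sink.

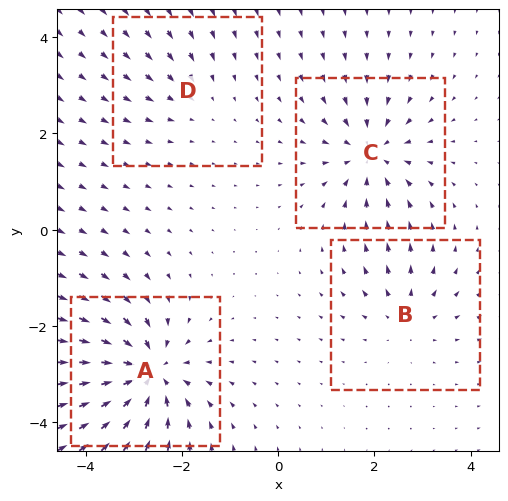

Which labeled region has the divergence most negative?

A

Divergence at each region's feature centre — A: about -8, B: about +3, C: about -5, D: about -2. Region A is most negative.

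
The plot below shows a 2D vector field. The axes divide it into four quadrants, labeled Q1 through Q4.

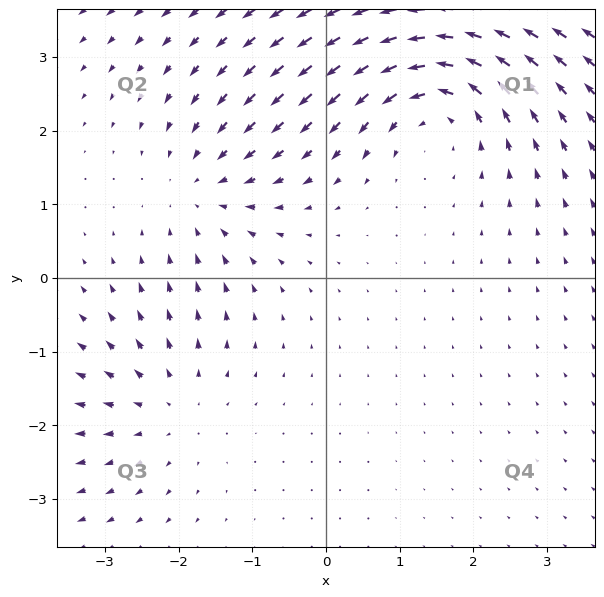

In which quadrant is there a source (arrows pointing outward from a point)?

The source sits at approximately (-2.1, -1.7), which lies in quadrant Q3. The divergence there is about +2, positive as expected for a source.

Q3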